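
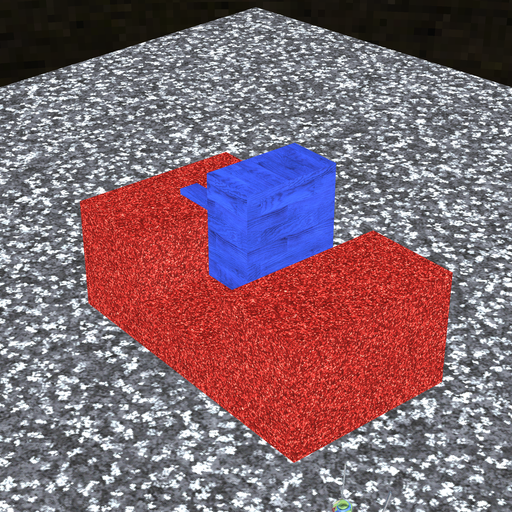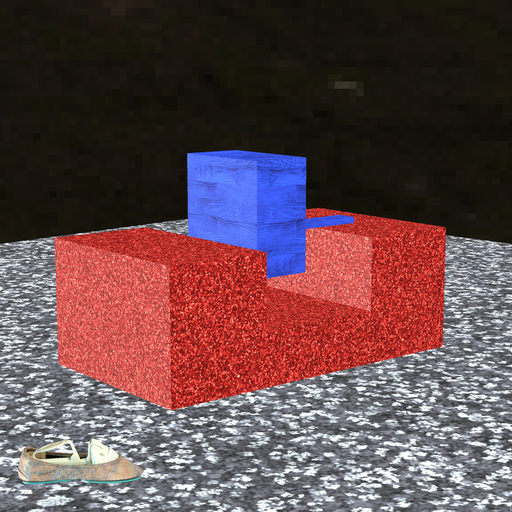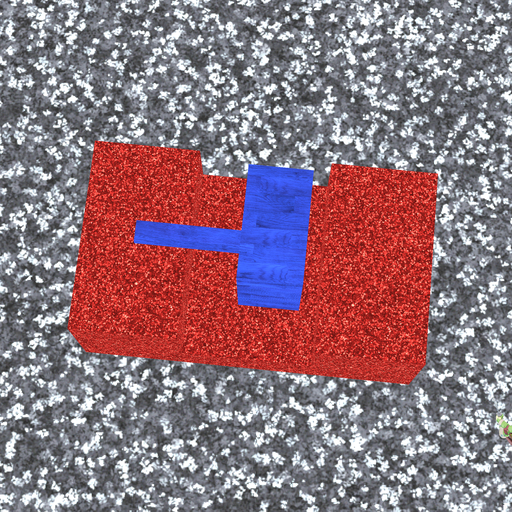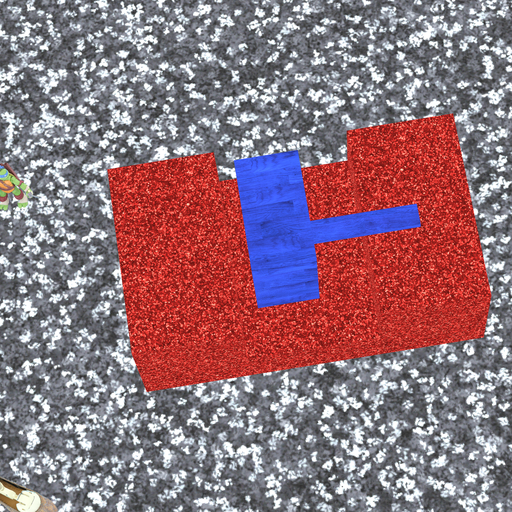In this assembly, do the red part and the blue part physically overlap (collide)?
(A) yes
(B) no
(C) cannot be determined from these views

(B) no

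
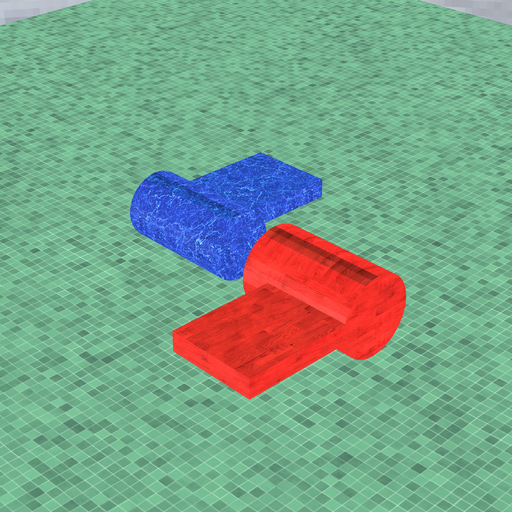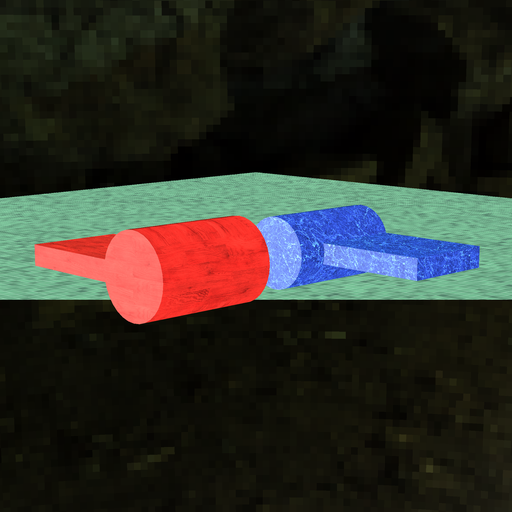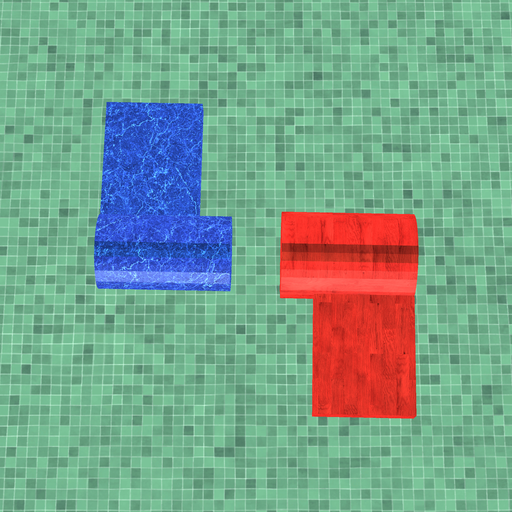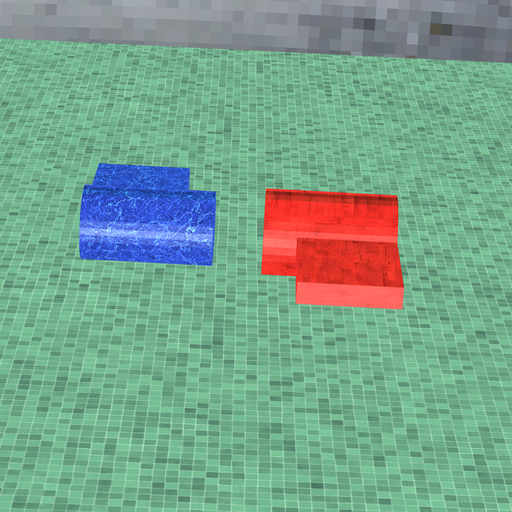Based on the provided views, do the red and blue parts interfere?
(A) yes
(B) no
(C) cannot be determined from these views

(B) no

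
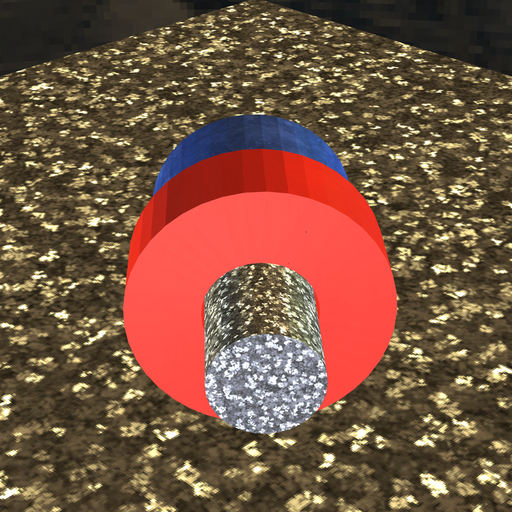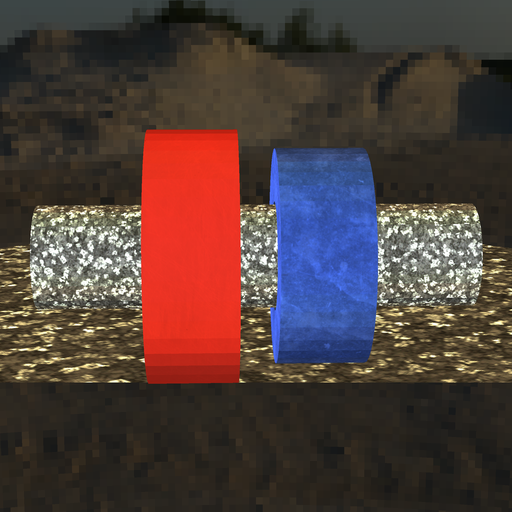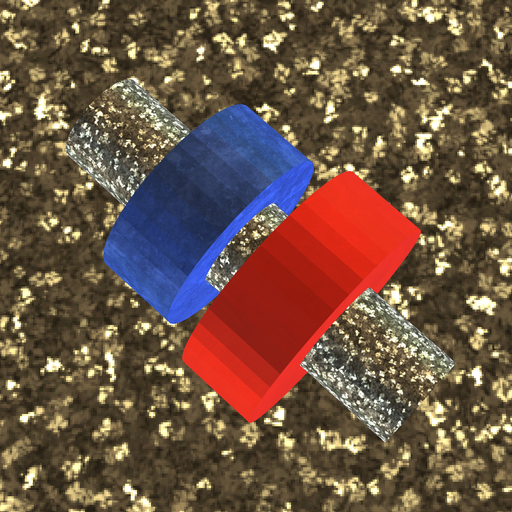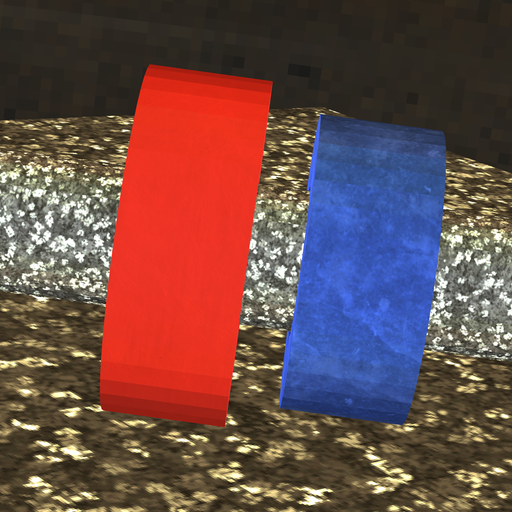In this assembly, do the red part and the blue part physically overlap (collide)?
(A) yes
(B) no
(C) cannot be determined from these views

(B) no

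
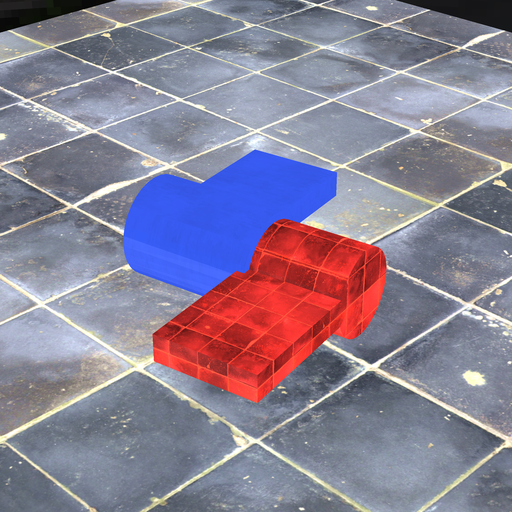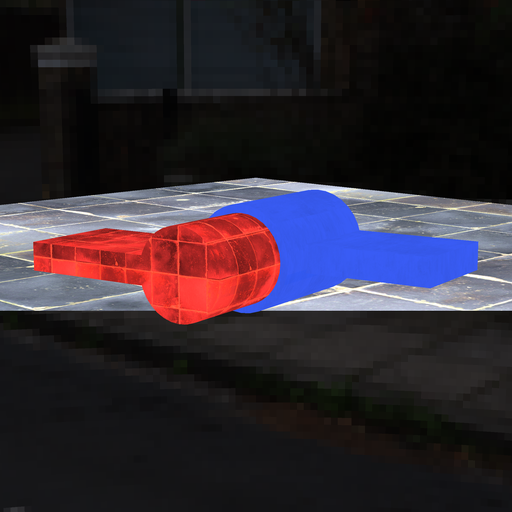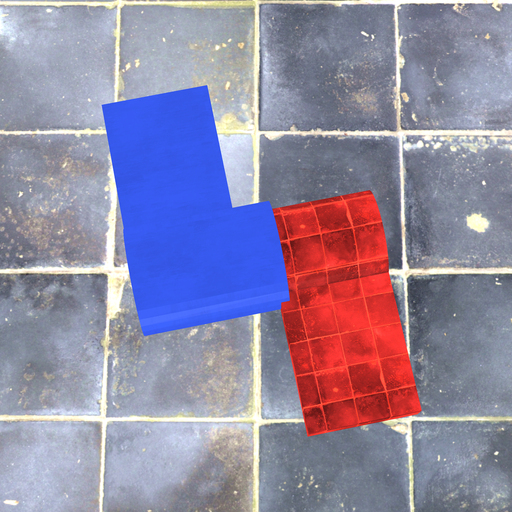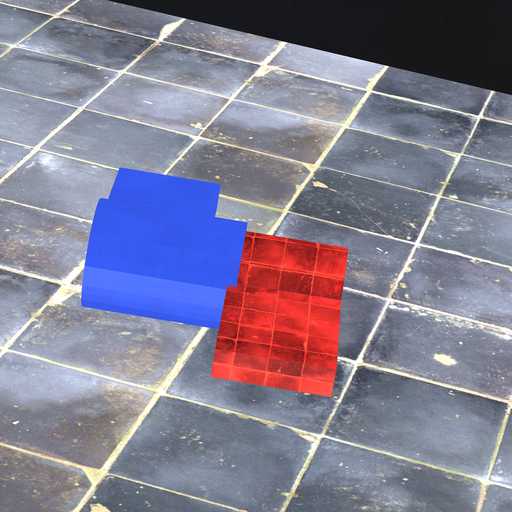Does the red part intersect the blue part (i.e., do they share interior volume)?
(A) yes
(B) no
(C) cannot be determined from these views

(A) yes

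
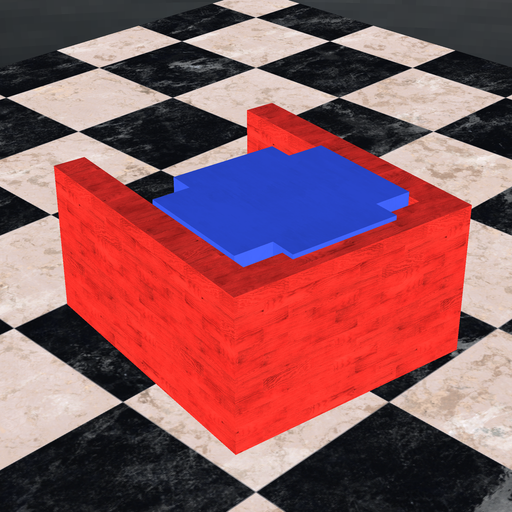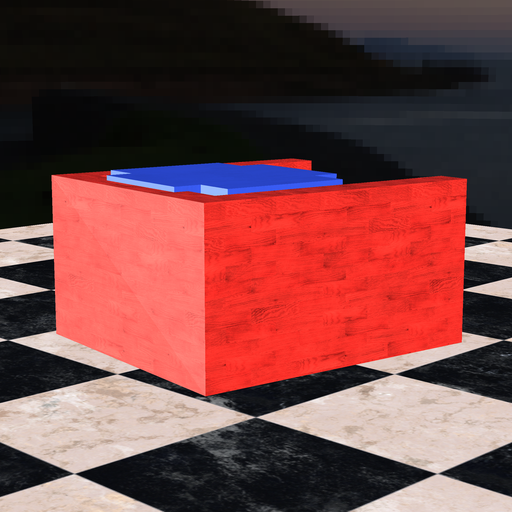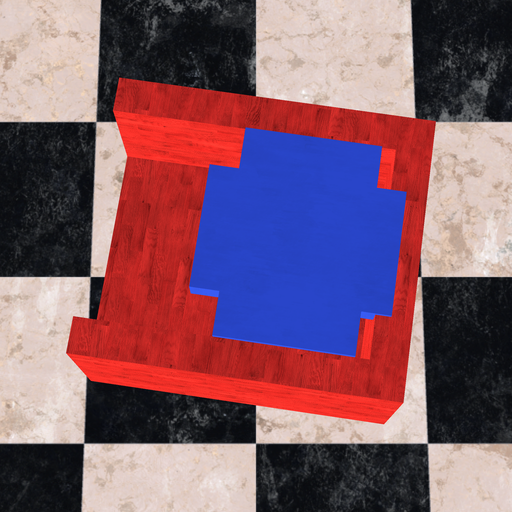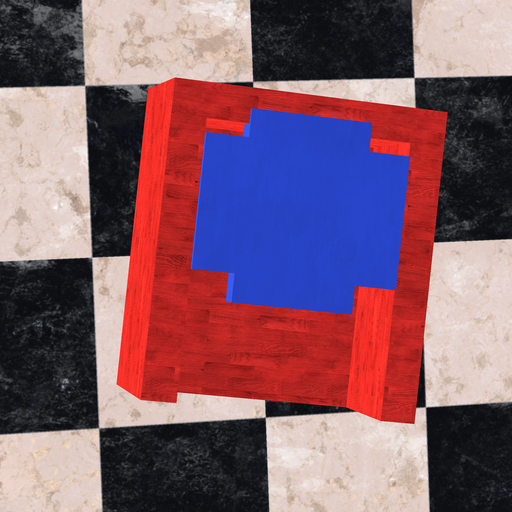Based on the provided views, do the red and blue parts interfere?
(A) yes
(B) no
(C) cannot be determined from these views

(A) yes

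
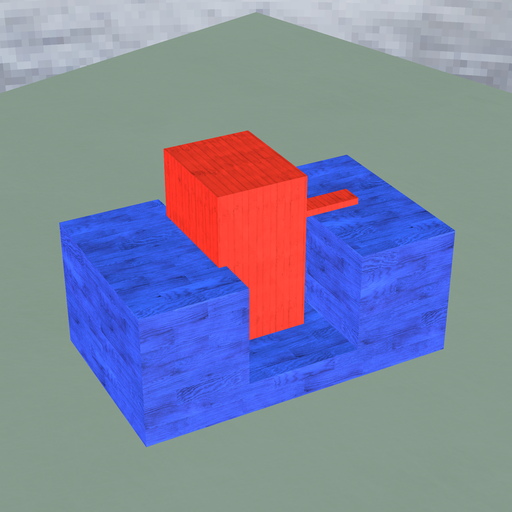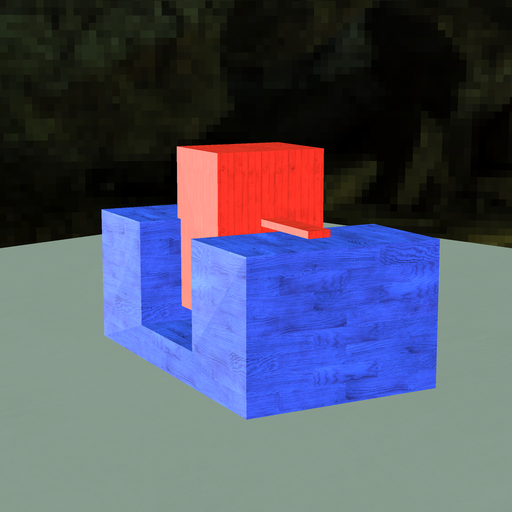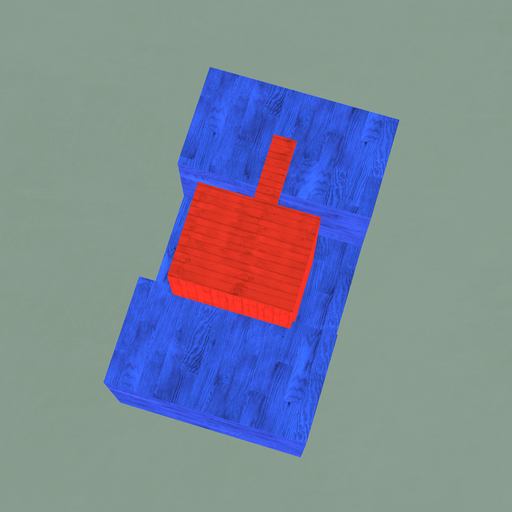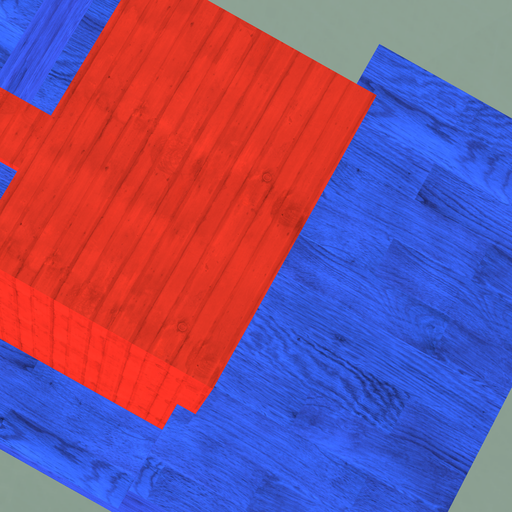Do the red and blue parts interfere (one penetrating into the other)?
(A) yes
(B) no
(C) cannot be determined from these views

(A) yes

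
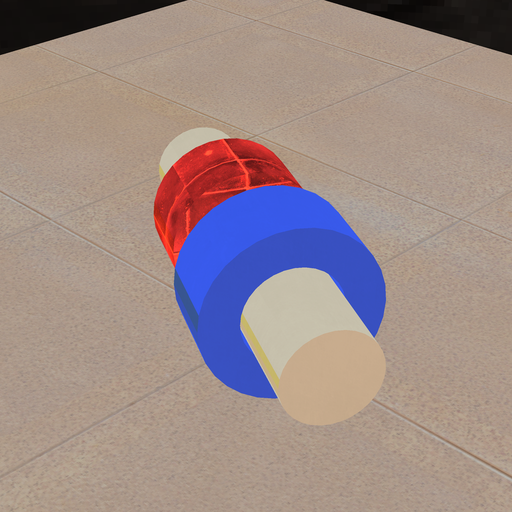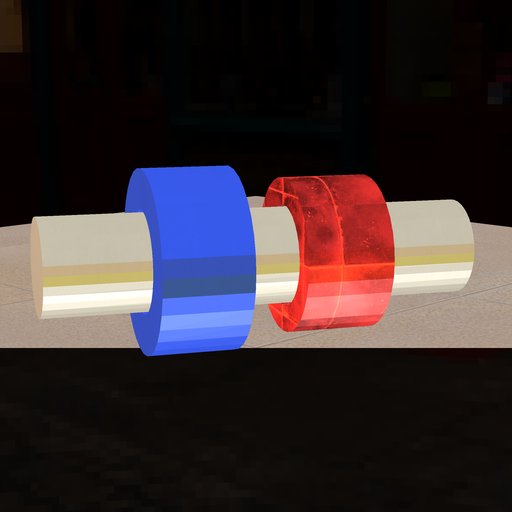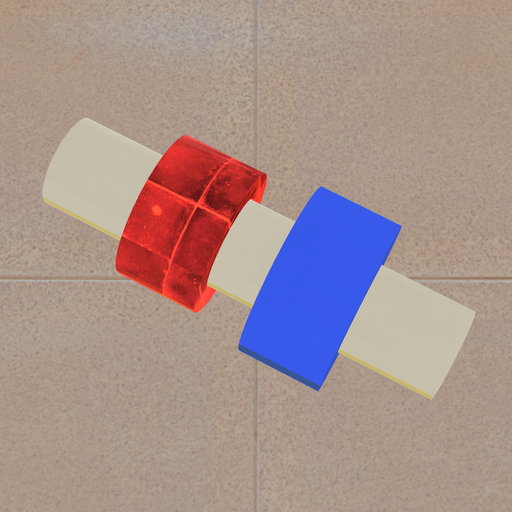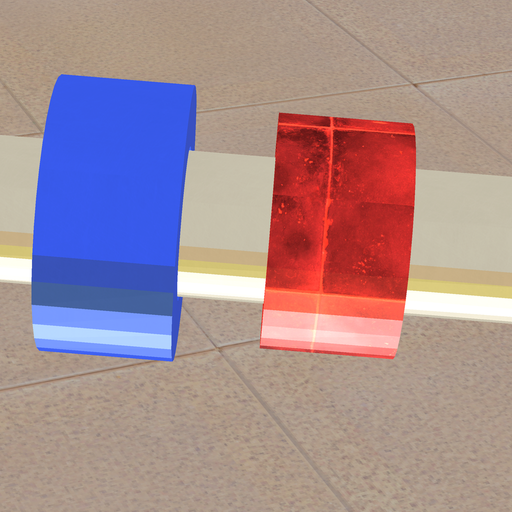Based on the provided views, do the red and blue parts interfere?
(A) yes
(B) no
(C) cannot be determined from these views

(B) no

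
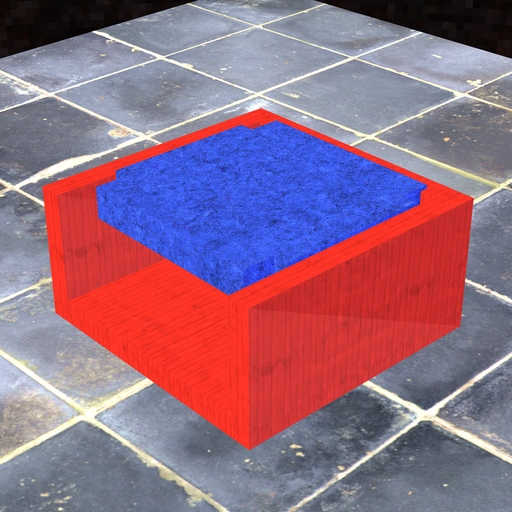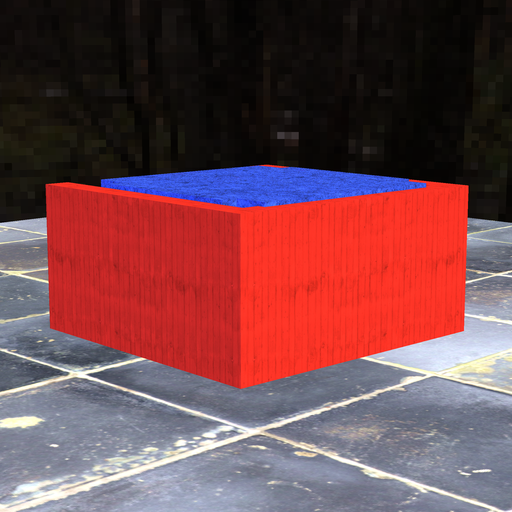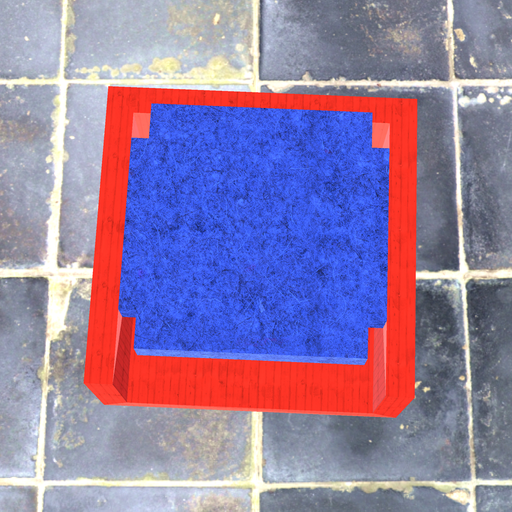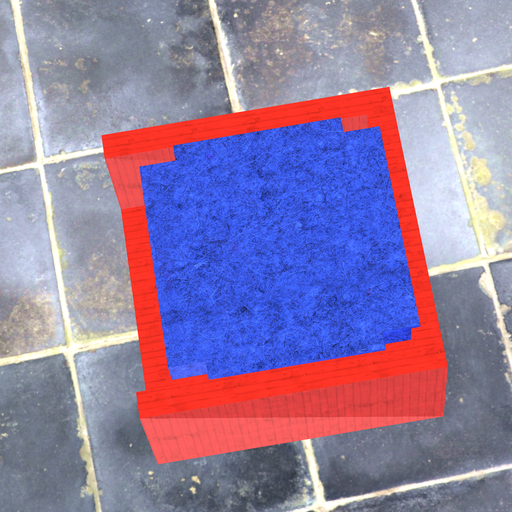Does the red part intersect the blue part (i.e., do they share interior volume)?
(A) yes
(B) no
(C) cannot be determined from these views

(A) yes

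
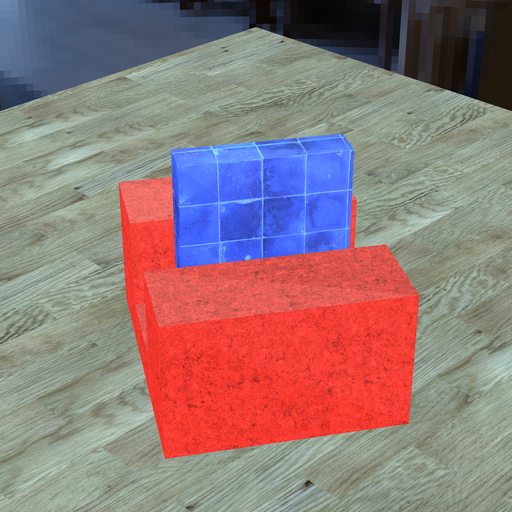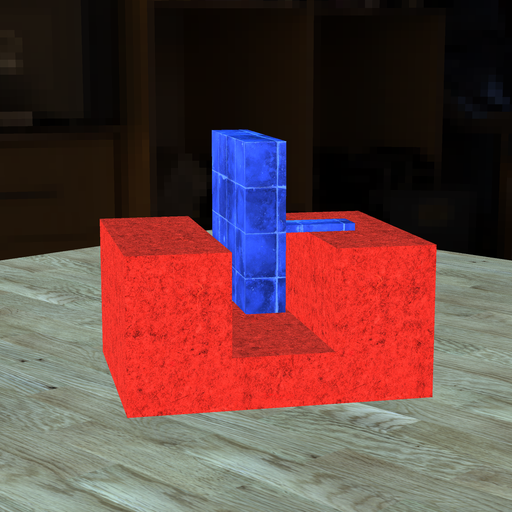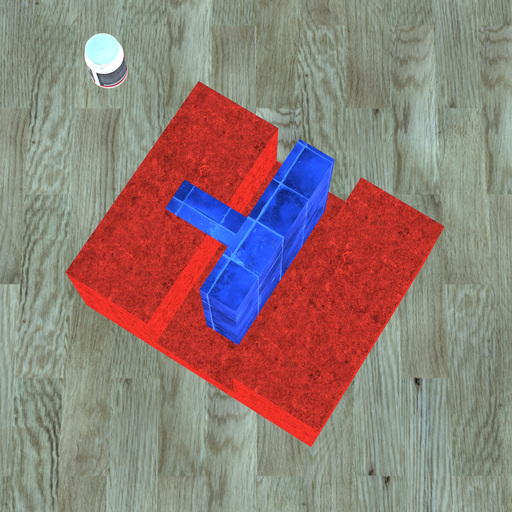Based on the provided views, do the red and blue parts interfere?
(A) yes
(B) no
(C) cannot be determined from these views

(B) no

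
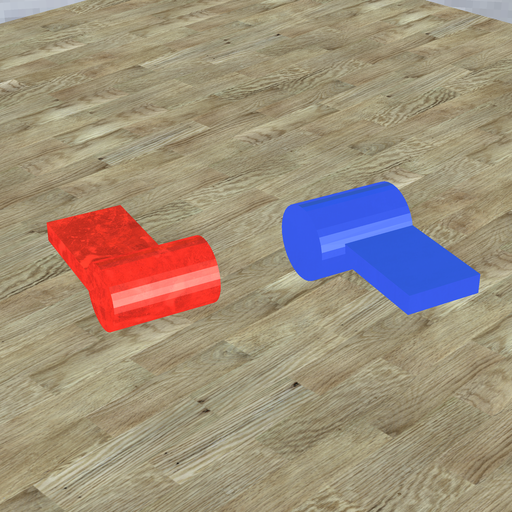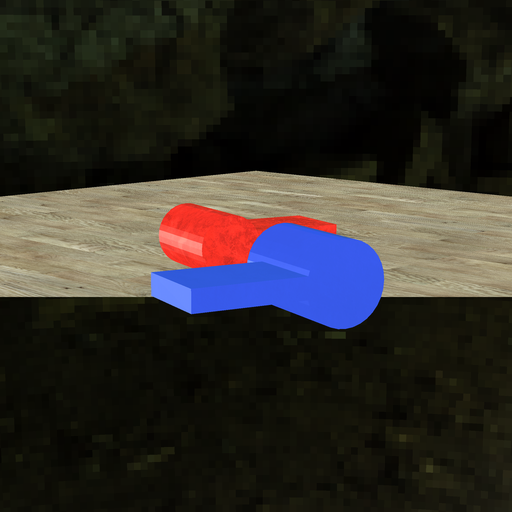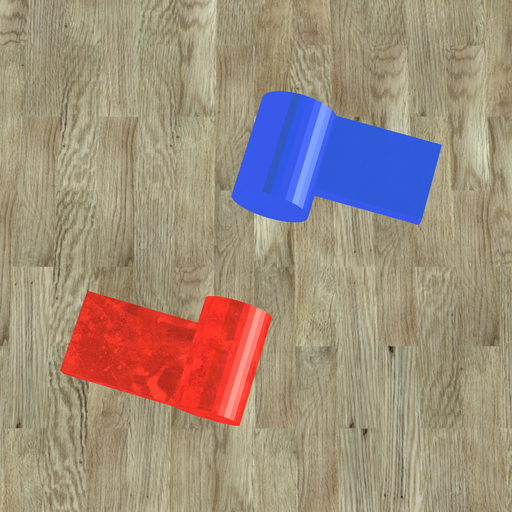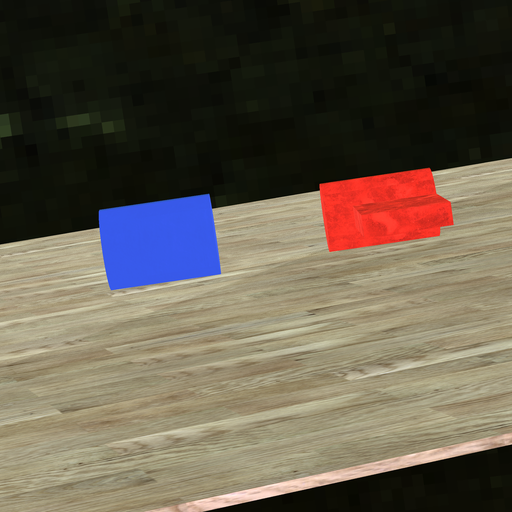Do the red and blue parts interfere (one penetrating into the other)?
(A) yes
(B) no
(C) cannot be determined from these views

(B) no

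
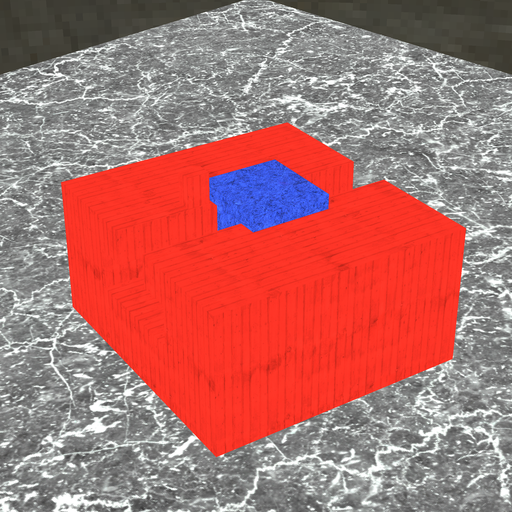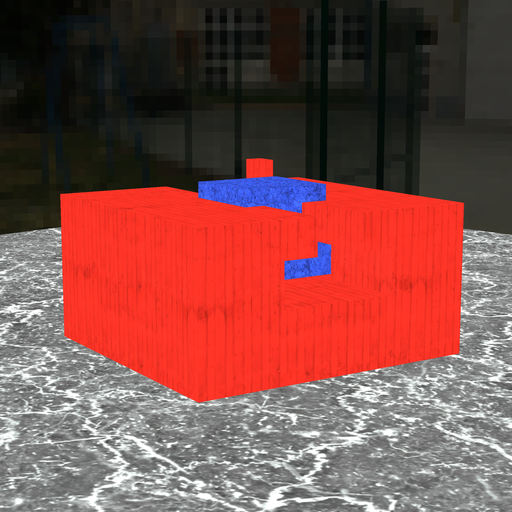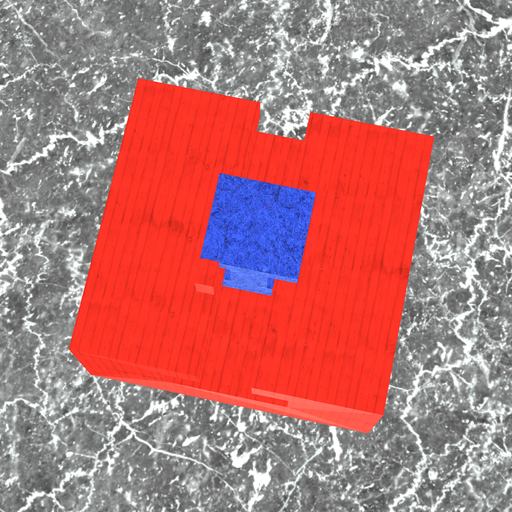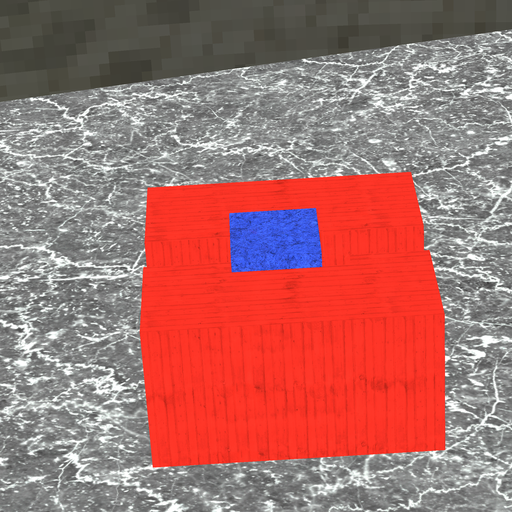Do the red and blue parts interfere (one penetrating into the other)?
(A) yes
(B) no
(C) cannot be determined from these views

(B) no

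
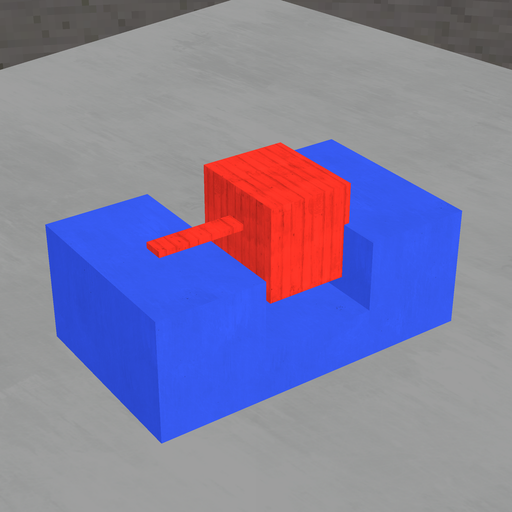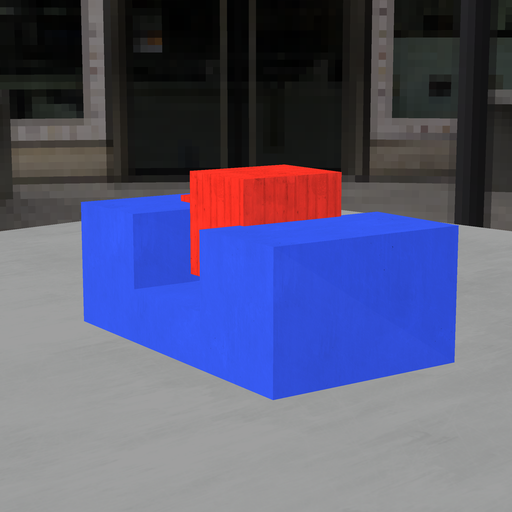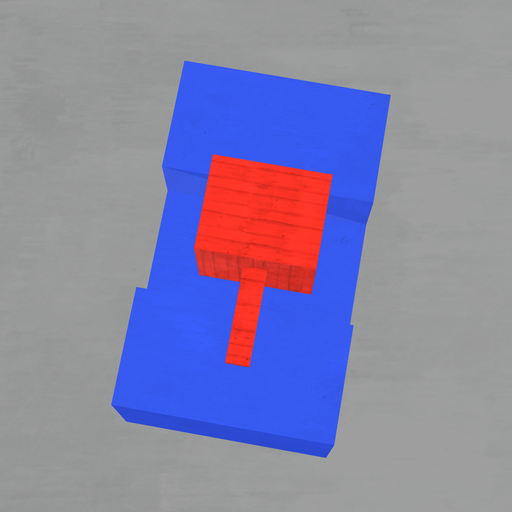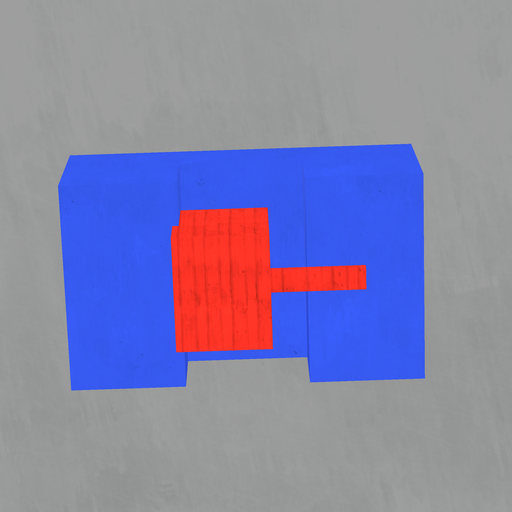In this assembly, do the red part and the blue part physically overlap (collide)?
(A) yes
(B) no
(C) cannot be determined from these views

(A) yes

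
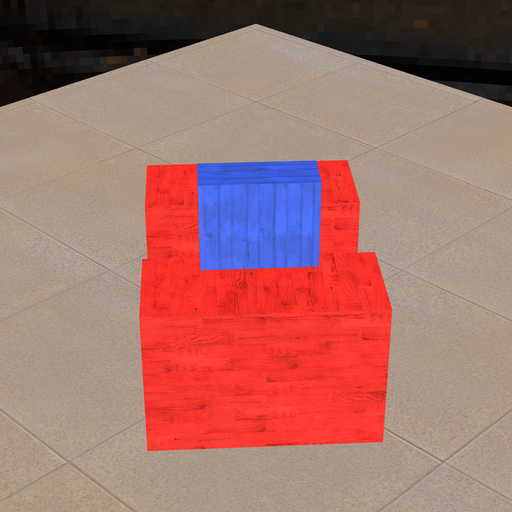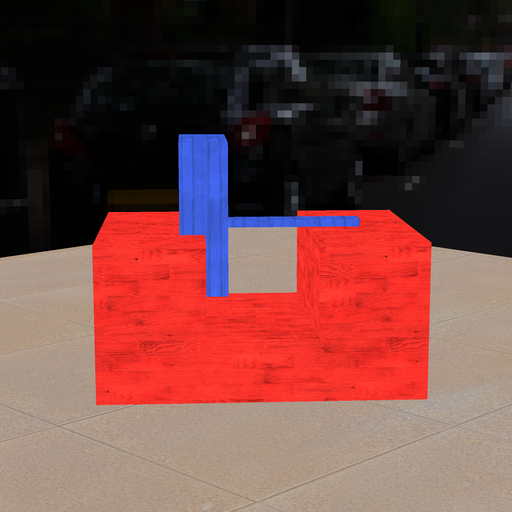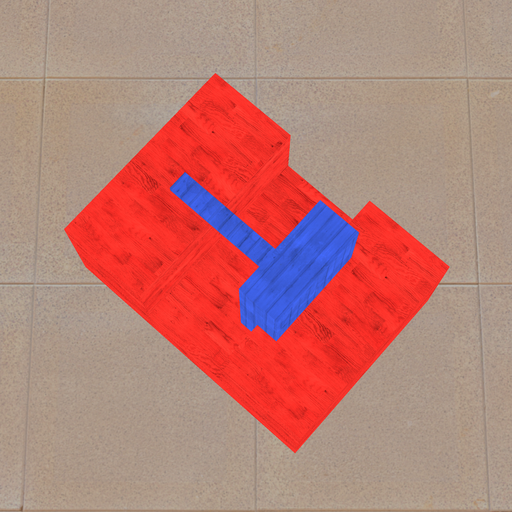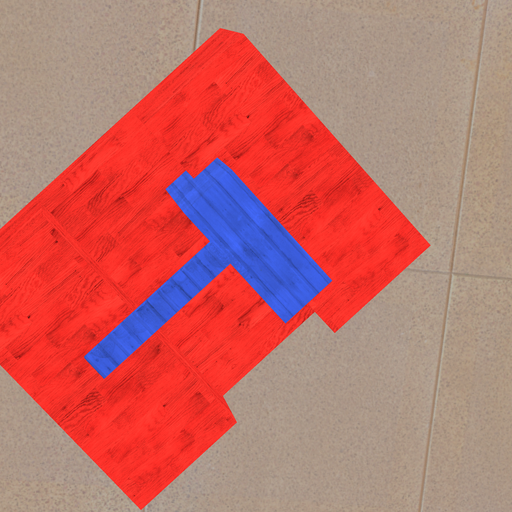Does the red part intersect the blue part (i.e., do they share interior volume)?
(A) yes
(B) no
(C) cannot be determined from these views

(A) yes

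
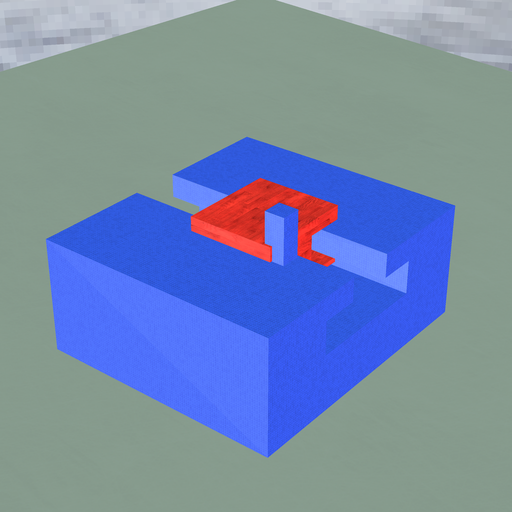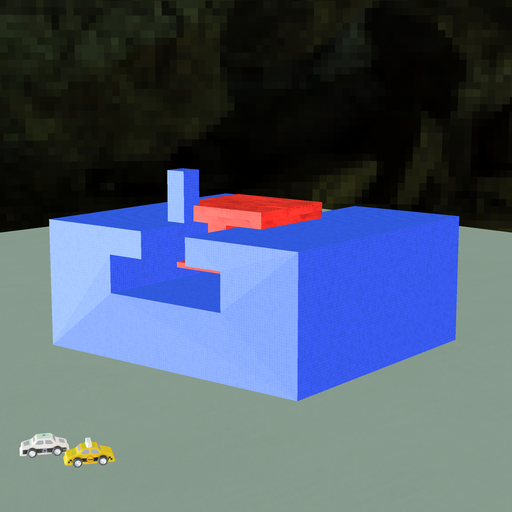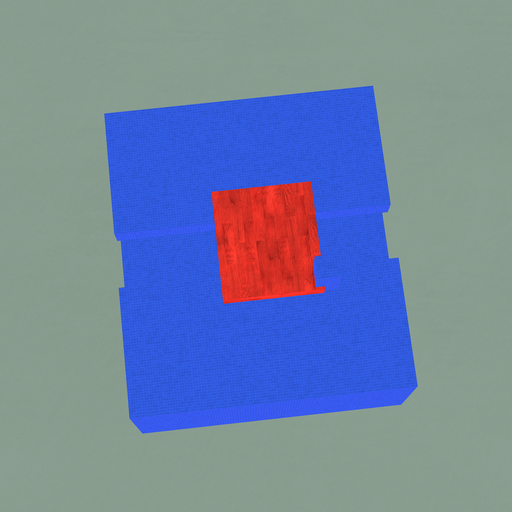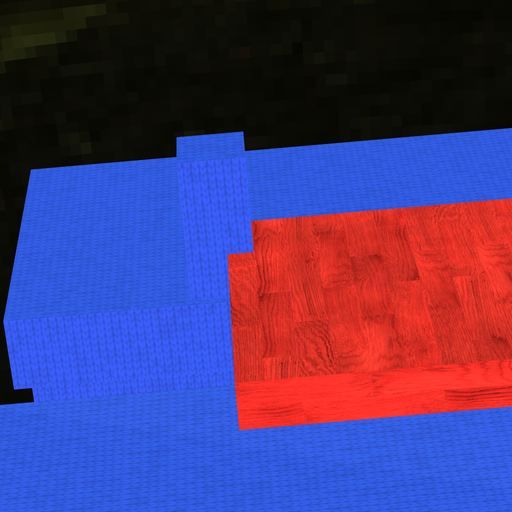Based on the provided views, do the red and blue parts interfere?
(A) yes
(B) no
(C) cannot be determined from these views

(A) yes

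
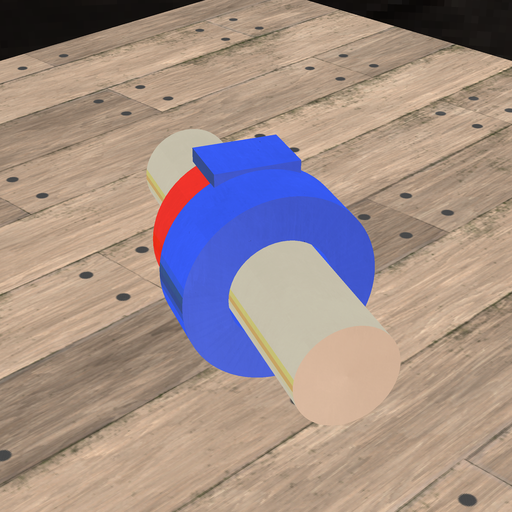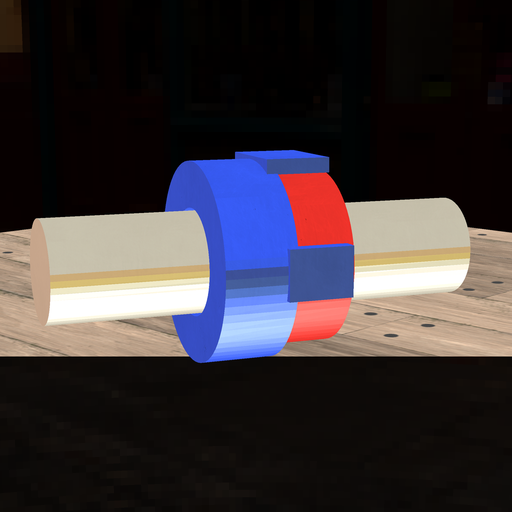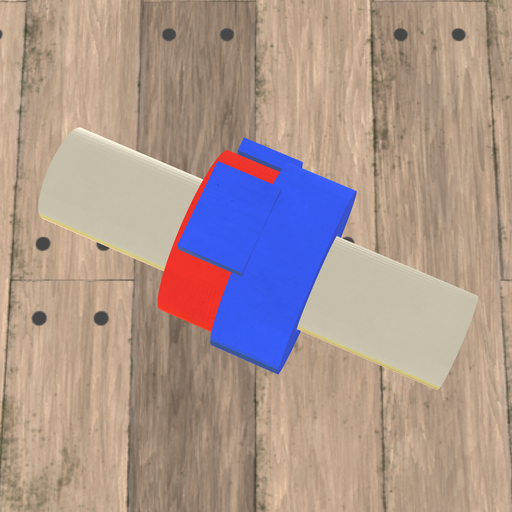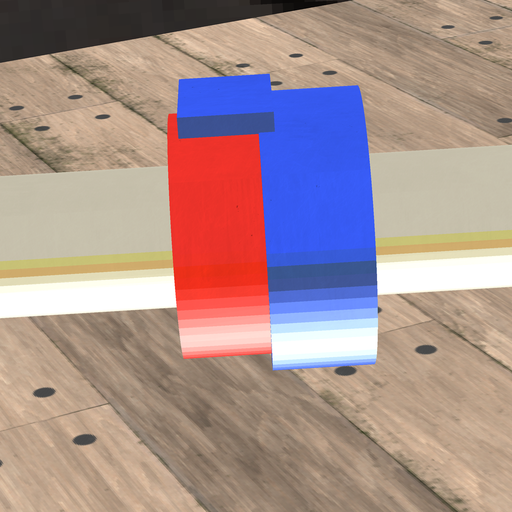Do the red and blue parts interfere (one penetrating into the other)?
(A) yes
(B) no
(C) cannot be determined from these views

(A) yes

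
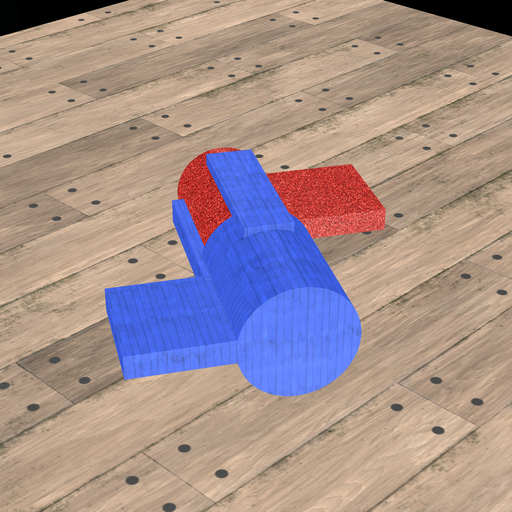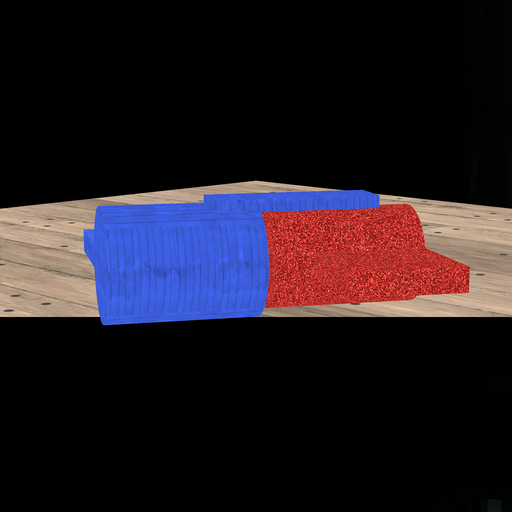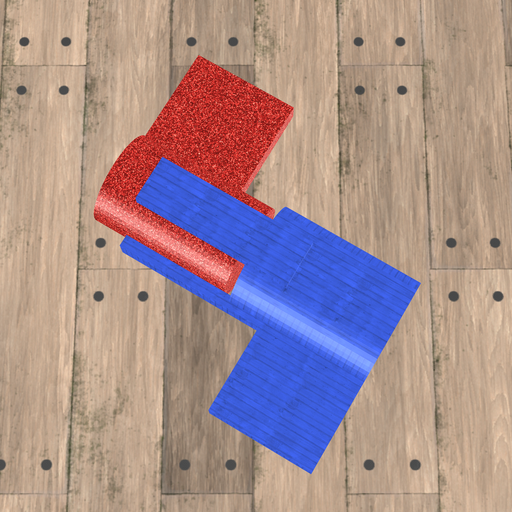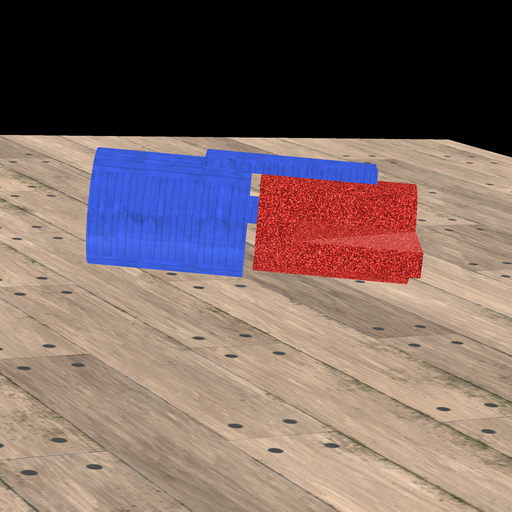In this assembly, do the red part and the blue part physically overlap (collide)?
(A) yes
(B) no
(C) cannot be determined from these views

(B) no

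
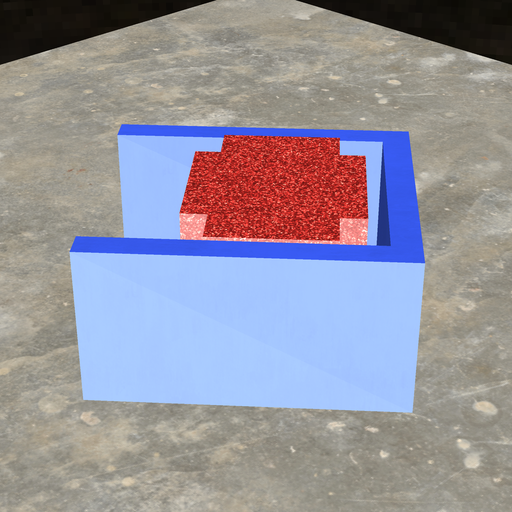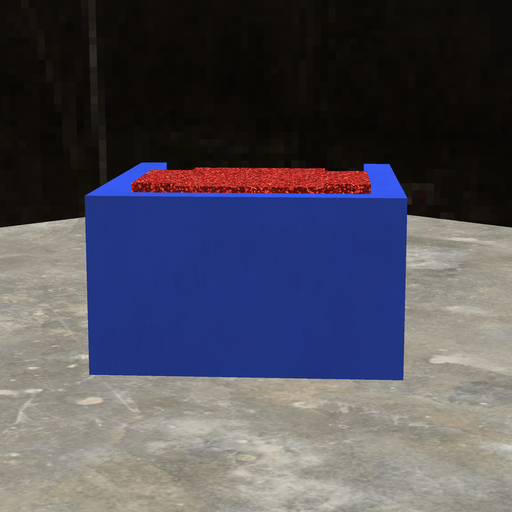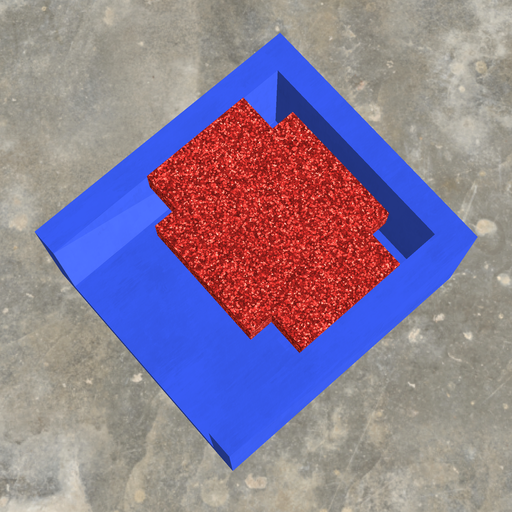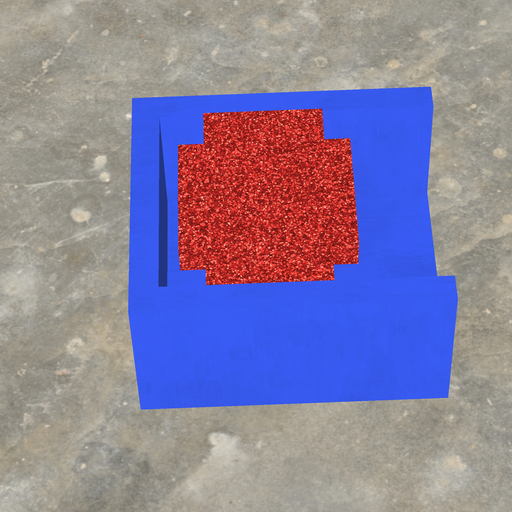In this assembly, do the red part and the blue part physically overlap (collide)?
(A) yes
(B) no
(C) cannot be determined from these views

(B) no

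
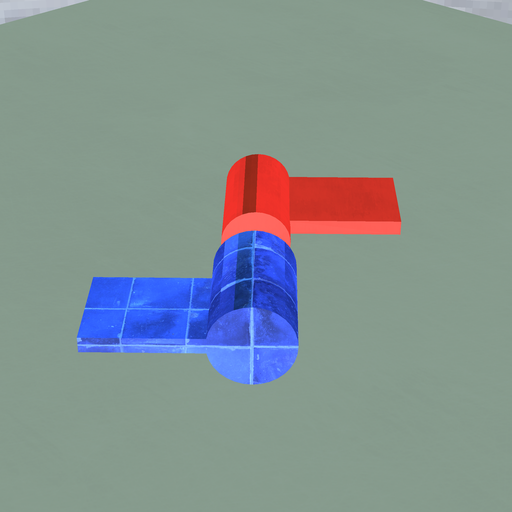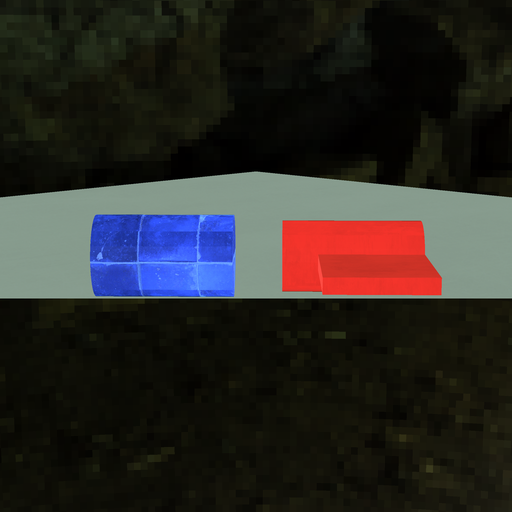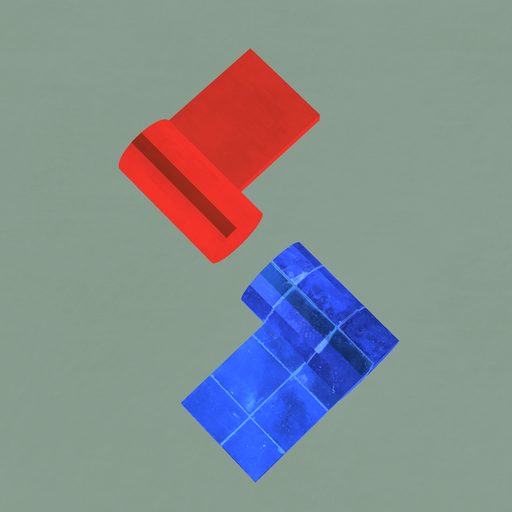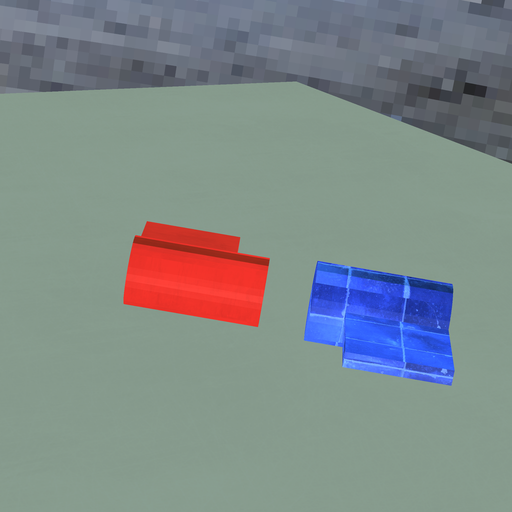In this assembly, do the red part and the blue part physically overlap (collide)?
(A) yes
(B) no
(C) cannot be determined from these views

(B) no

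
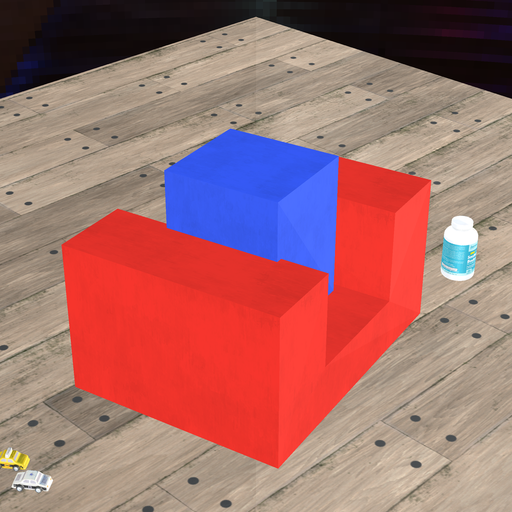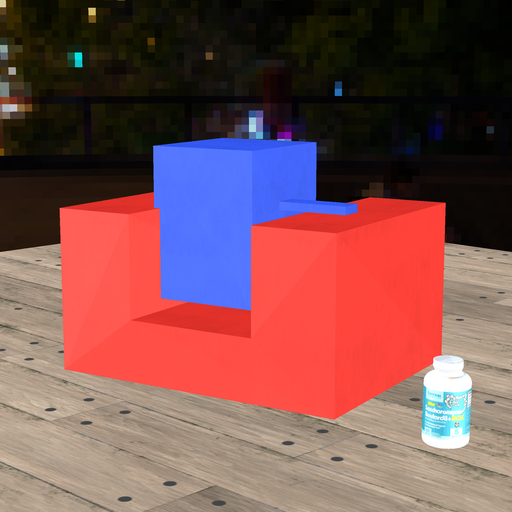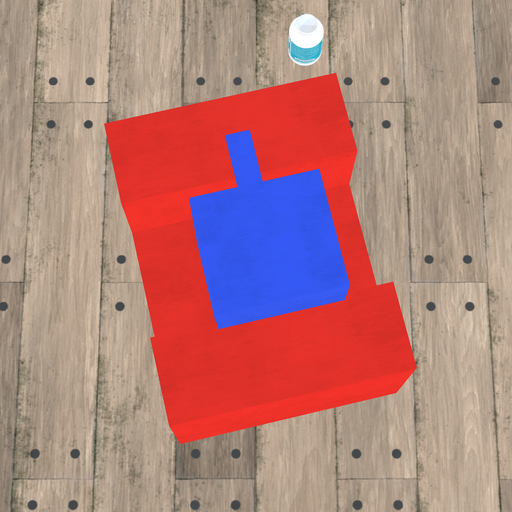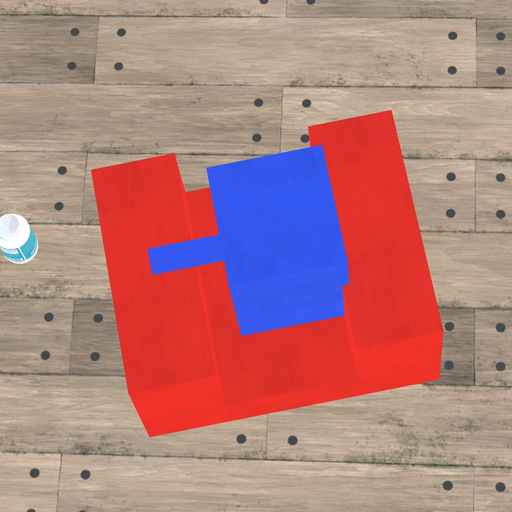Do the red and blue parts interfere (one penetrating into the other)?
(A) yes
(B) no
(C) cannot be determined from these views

(A) yes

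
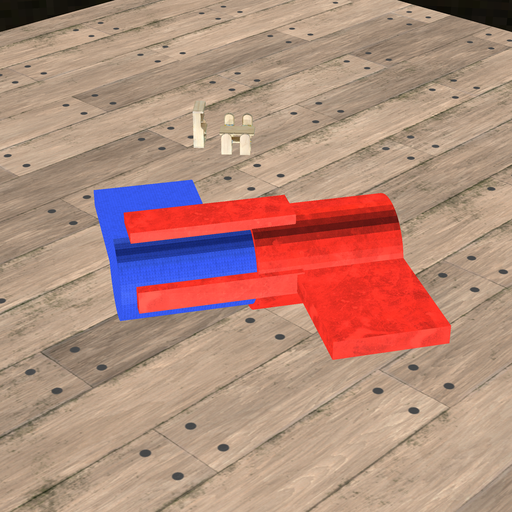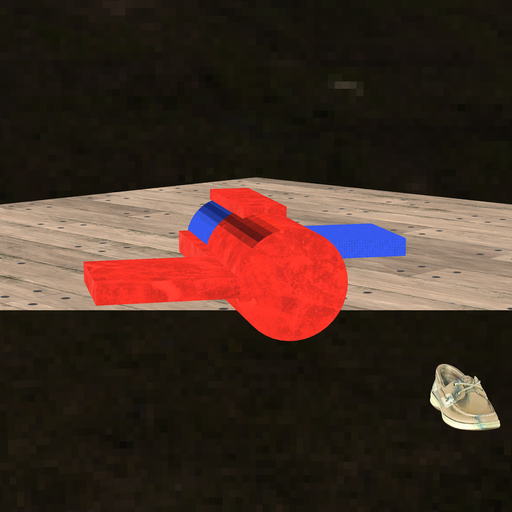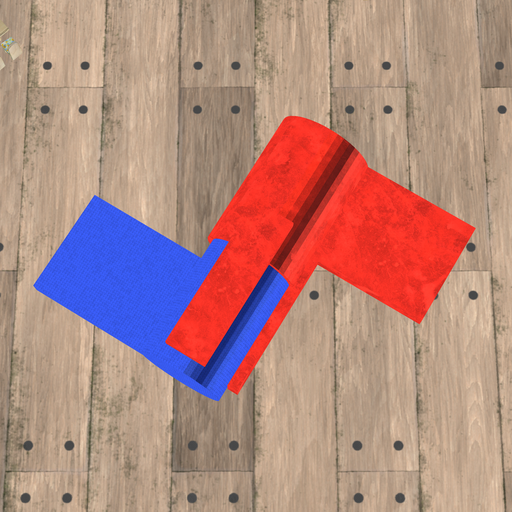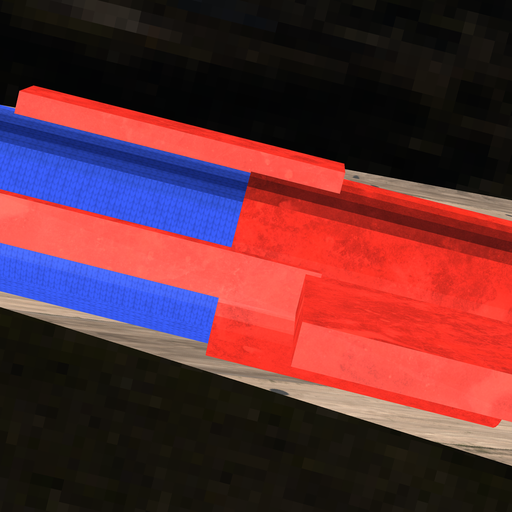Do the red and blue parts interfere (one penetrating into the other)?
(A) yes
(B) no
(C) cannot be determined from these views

(A) yes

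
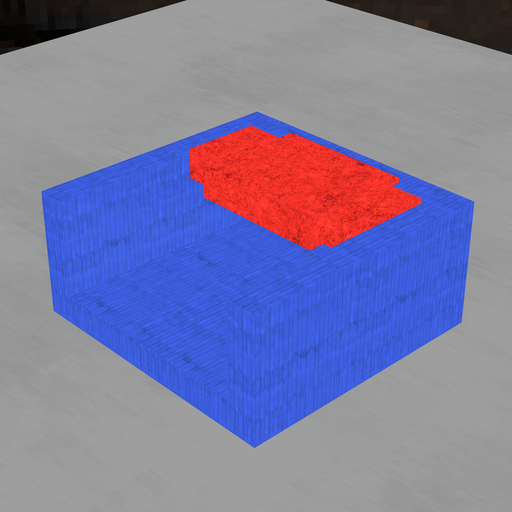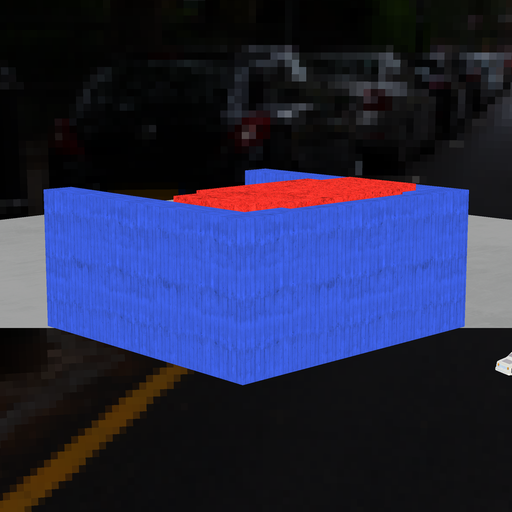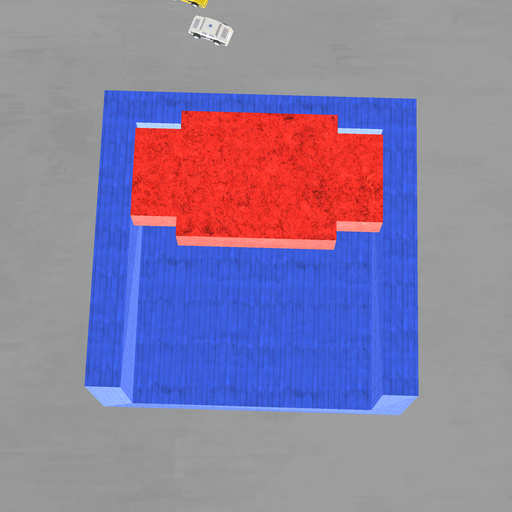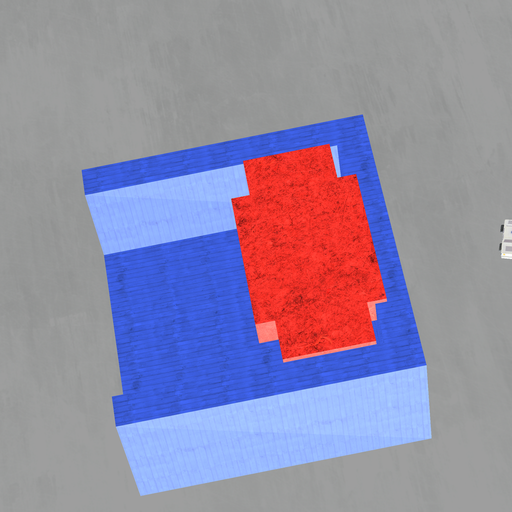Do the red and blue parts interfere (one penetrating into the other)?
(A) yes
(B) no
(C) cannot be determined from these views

(A) yes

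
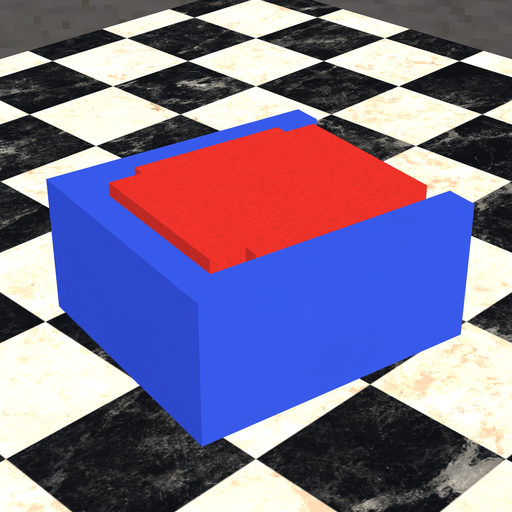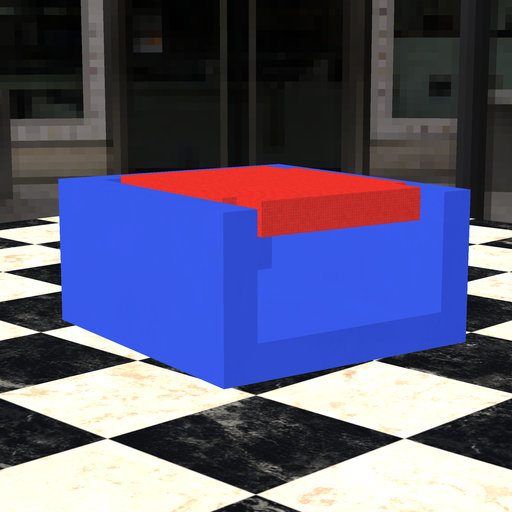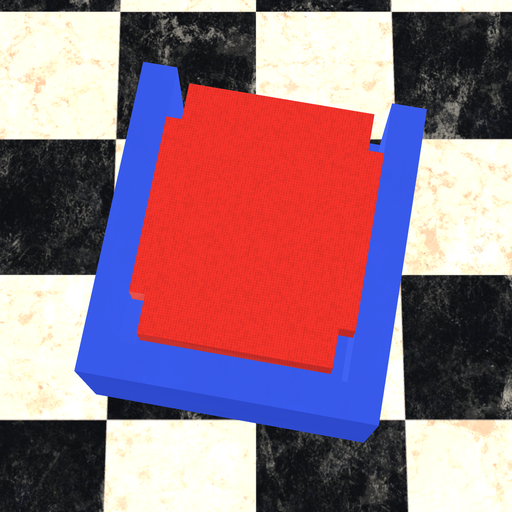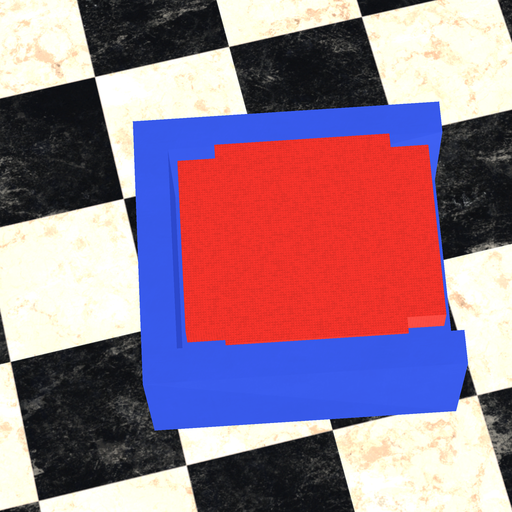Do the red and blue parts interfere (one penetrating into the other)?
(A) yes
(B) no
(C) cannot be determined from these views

(B) no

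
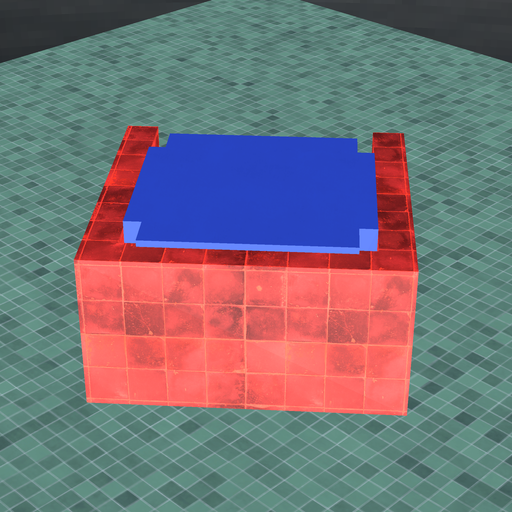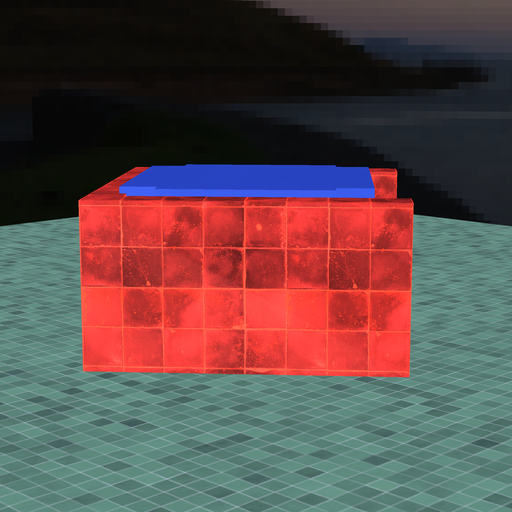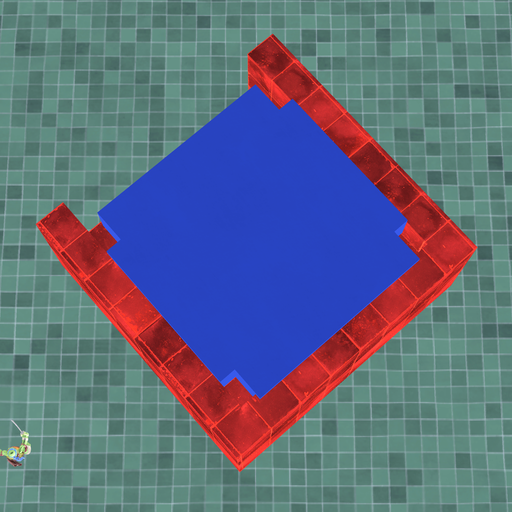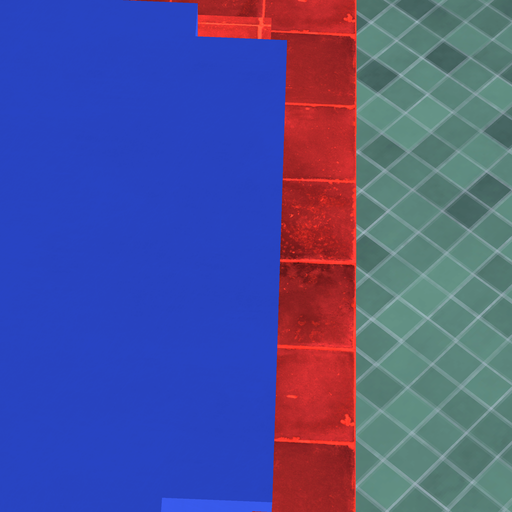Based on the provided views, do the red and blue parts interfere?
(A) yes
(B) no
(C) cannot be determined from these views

(A) yes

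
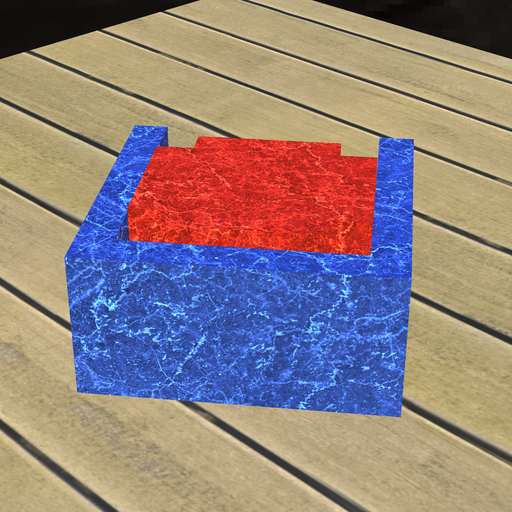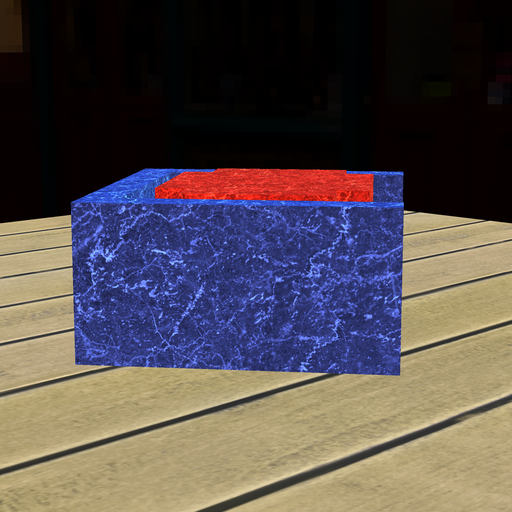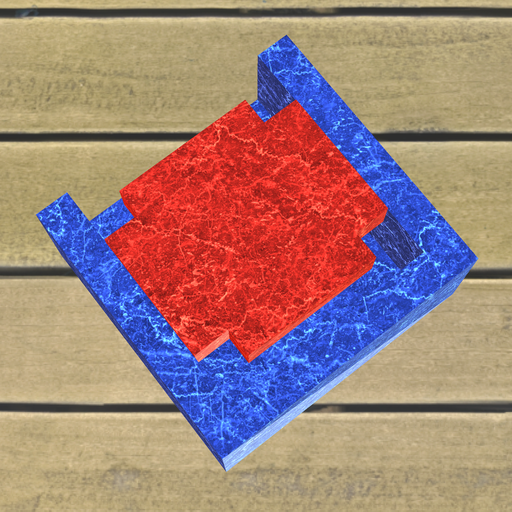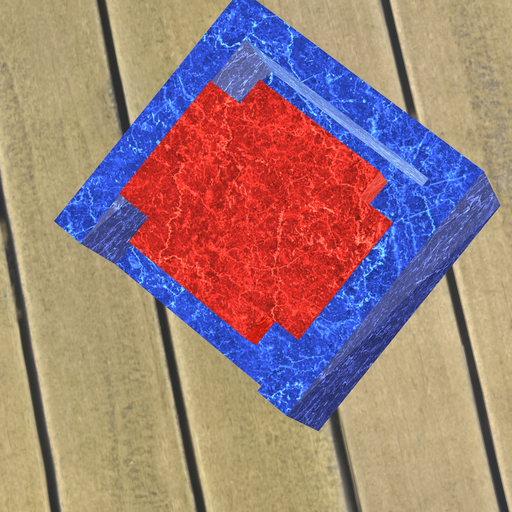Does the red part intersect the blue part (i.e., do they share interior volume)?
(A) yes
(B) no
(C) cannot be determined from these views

(B) no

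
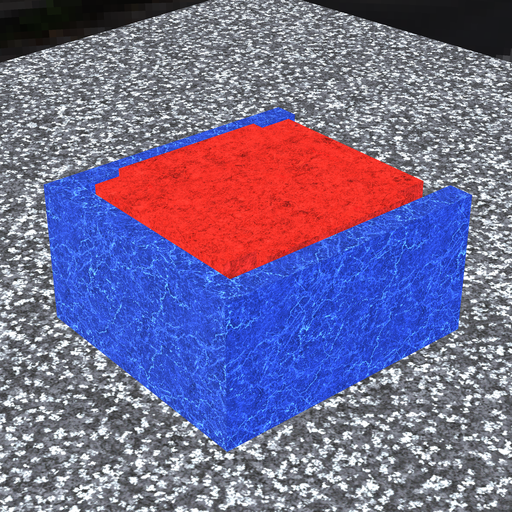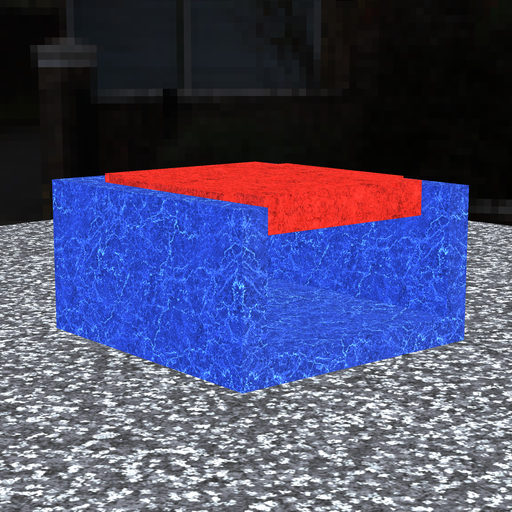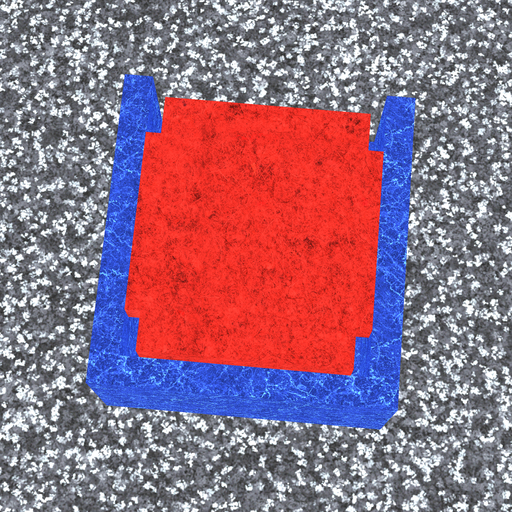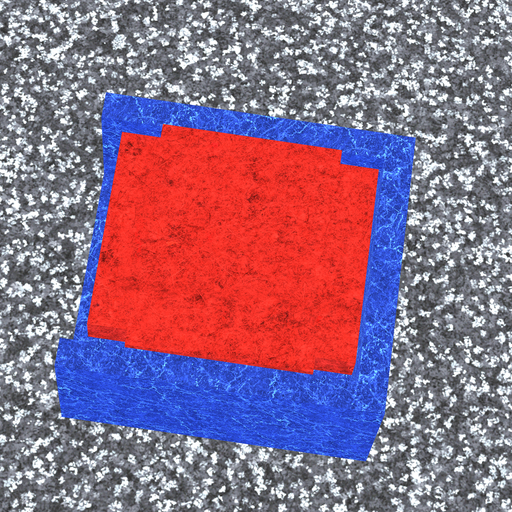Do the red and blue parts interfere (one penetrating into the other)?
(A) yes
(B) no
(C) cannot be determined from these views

(B) no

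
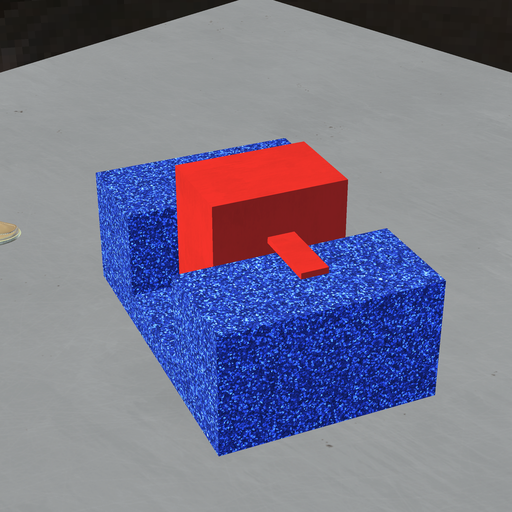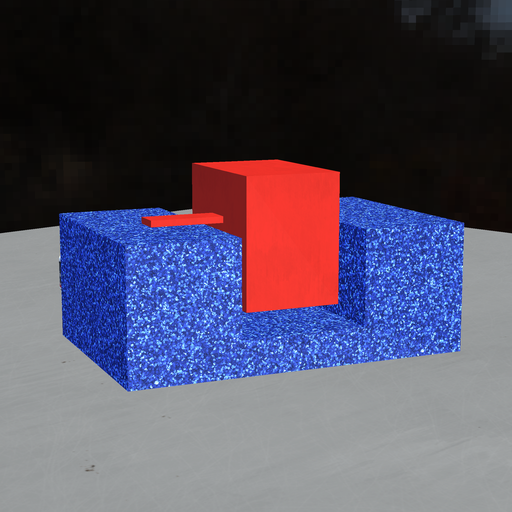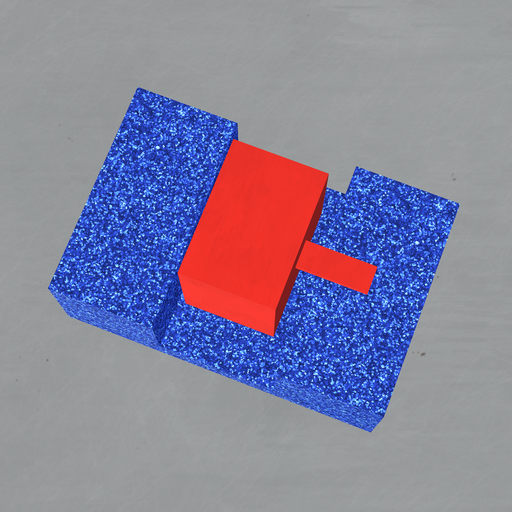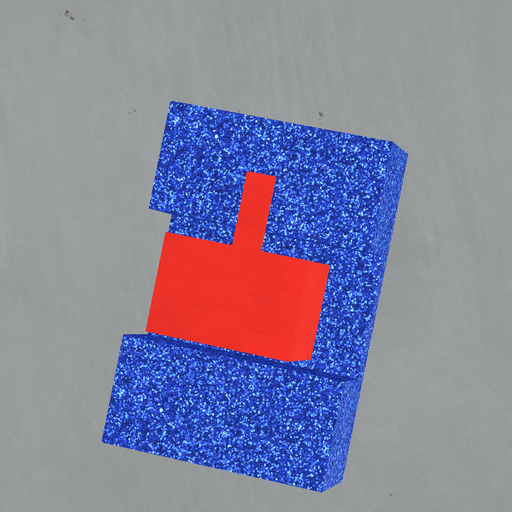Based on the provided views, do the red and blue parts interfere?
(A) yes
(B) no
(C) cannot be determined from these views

(B) no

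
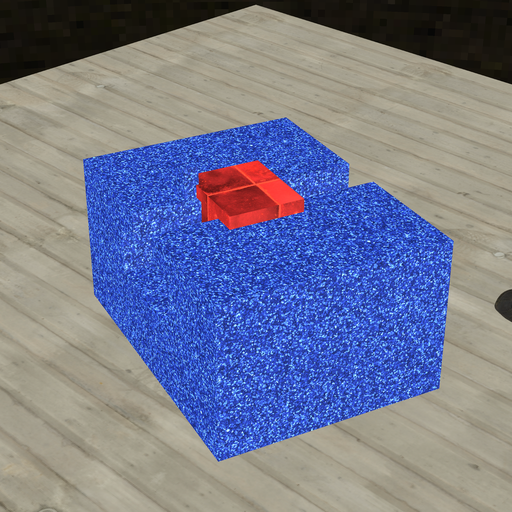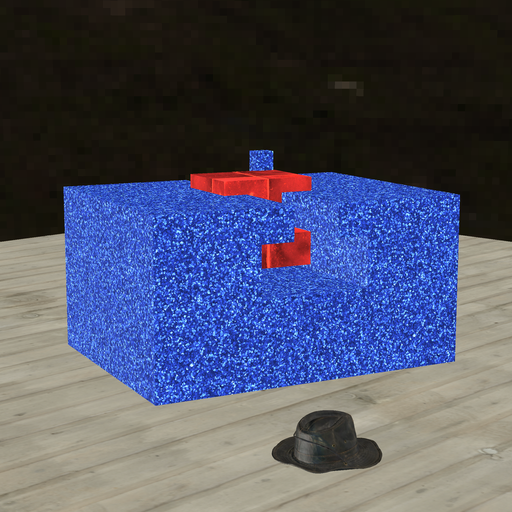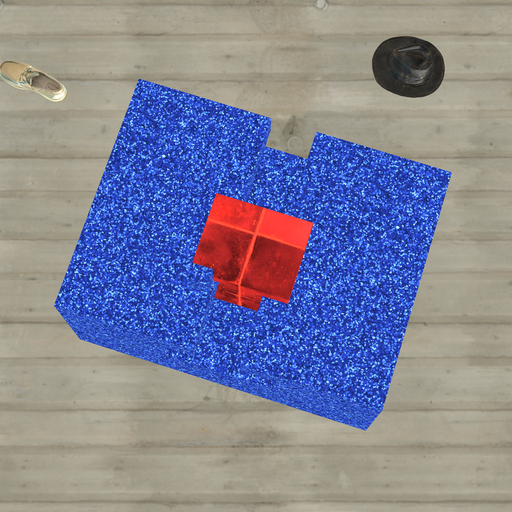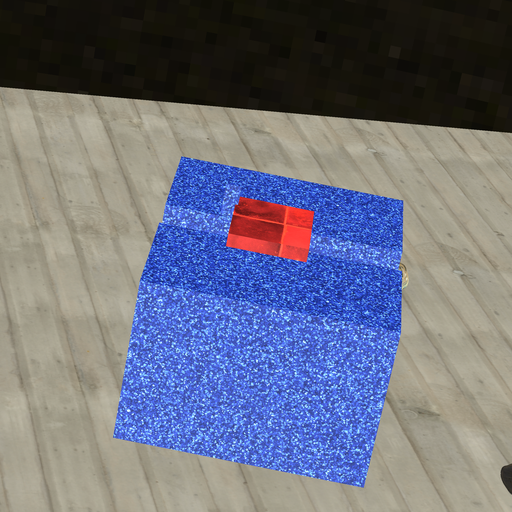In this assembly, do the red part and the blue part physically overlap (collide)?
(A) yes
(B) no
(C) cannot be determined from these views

(A) yes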